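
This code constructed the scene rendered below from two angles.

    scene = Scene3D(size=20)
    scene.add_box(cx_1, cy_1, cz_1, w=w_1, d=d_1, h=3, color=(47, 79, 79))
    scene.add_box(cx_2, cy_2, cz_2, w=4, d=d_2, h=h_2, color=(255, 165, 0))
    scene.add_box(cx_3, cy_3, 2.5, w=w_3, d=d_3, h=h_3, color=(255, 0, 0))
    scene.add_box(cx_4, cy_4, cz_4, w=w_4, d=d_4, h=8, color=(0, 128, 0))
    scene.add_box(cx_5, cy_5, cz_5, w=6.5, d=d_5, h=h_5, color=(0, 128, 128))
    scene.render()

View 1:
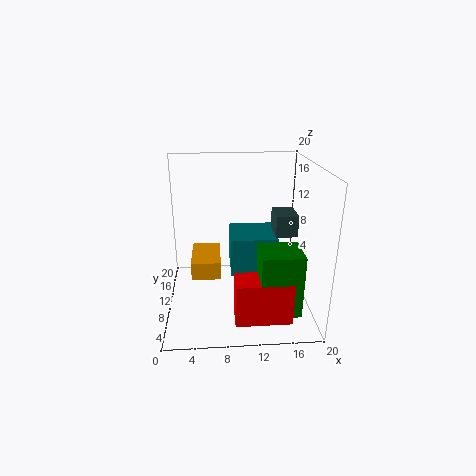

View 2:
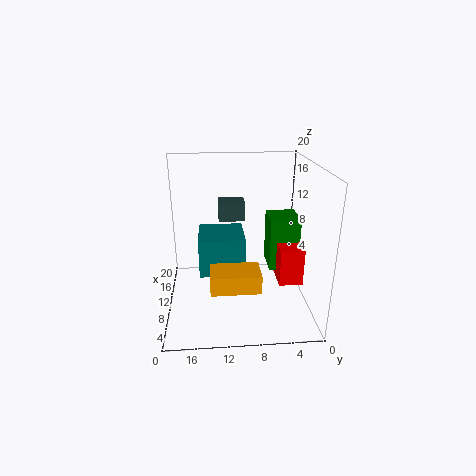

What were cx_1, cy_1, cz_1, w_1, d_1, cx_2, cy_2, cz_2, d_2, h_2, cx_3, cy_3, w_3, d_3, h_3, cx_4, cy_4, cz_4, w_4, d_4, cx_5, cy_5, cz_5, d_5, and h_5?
cx_1 = 15, cy_1 = 8.5, cz_1 = 10.5, w_1 = 3, d_1 = 4, cx_2 = 3.5, cy_2 = 7.5, cz_2 = 5, d_2 = 6.5, h_2 = 2.5, cx_3 = 9, cy_3 = 0.5, w_3 = 7, d_3 = 3.5, h_3 = 5.5, cx_4 = 12, cy_4 = 0.5, cz_4 = 3.5, w_4 = 5, d_4 = 4.5, cx_5 = 9, cy_5 = 9, cz_5 = 4.5, d_5 = 6.5, h_5 = 5.5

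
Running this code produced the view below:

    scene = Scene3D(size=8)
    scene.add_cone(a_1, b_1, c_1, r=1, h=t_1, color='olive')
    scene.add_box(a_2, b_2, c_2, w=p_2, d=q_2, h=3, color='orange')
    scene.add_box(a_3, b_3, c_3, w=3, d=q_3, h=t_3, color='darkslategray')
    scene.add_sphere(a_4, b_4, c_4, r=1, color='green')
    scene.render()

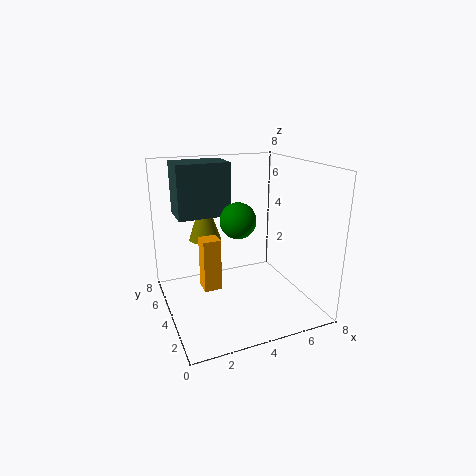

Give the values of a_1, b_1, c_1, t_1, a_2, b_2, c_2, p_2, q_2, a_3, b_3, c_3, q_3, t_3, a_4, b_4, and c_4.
a_1 = 3
b_1 = 7
c_1 = 3
t_1 = 3
a_2 = 2
b_2 = 4
c_2 = 1
p_2 = 1
q_2 = 1
a_3 = 1
b_3 = 5
c_3 = 5
q_3 = 2
t_3 = 3
a_4 = 4
b_4 = 4
c_4 = 5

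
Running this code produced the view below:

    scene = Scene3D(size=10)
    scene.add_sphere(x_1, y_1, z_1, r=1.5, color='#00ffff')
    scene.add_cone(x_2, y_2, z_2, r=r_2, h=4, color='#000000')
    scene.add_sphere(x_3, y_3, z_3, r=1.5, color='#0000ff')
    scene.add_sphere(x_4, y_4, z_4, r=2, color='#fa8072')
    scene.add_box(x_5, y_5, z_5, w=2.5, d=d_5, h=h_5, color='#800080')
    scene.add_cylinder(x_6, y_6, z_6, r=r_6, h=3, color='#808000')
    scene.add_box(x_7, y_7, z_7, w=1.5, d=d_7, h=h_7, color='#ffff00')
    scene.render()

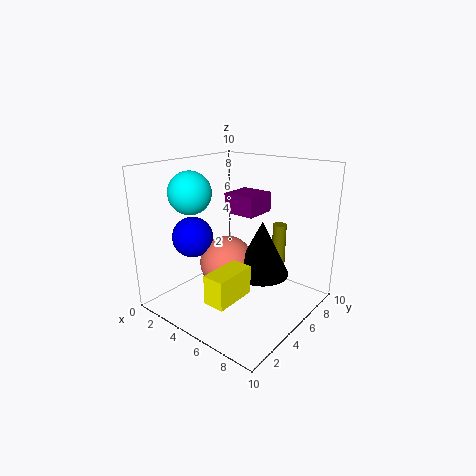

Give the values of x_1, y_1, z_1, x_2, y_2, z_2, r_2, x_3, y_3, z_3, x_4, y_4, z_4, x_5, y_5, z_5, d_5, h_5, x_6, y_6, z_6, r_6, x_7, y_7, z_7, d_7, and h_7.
x_1 = 2, y_1 = 3.5, z_1 = 8, x_2 = 6, y_2 = 6.5, z_2 = 2, r_2 = 2, x_3 = 1.5, y_3 = 4, z_3 = 4.5, x_4 = 3.5, y_4 = 5.5, z_4 = 2.5, x_5 = 2.5, y_5 = 6.5, z_5 = 6, d_5 = 2.5, h_5 = 1.5, x_6 = 6.5, y_6 = 8, z_6 = 2.5, r_6 = 0.5, x_7 = 5, y_7 = 1.5, z_7 = 1.5, d_7 = 3, h_7 = 2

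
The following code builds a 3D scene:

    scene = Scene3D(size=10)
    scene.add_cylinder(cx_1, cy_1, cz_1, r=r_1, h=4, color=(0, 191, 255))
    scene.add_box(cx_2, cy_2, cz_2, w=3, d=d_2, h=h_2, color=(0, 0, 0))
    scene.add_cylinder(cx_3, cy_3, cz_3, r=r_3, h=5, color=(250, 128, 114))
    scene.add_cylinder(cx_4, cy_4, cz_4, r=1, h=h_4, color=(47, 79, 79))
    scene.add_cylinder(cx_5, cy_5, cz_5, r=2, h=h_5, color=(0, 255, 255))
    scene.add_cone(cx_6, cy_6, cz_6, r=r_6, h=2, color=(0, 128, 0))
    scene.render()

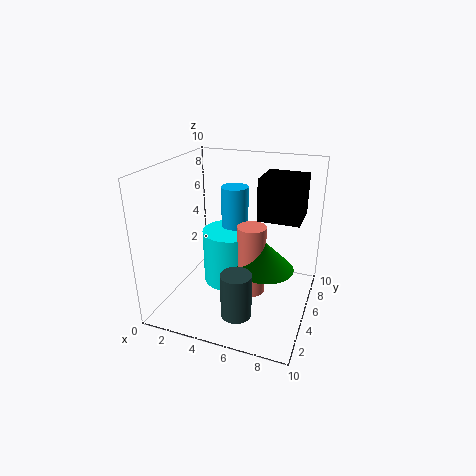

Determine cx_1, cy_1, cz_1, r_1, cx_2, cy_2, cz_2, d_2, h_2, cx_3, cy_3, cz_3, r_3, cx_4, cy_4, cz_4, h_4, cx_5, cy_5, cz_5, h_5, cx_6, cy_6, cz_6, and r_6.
cx_1 = 4, cy_1 = 7, cz_1 = 4, r_1 = 1, cx_2 = 6, cy_2 = 6, cz_2 = 6, d_2 = 3, h_2 = 3, cx_3 = 6, cy_3 = 5, cz_3 = 1, r_3 = 1, cx_4 = 6, cy_4 = 2, cz_4 = 1, h_4 = 3, cx_5 = 4, cy_5 = 6, cz_5 = 1, h_5 = 4, cx_6 = 7, cy_6 = 5, cz_6 = 3, r_6 = 2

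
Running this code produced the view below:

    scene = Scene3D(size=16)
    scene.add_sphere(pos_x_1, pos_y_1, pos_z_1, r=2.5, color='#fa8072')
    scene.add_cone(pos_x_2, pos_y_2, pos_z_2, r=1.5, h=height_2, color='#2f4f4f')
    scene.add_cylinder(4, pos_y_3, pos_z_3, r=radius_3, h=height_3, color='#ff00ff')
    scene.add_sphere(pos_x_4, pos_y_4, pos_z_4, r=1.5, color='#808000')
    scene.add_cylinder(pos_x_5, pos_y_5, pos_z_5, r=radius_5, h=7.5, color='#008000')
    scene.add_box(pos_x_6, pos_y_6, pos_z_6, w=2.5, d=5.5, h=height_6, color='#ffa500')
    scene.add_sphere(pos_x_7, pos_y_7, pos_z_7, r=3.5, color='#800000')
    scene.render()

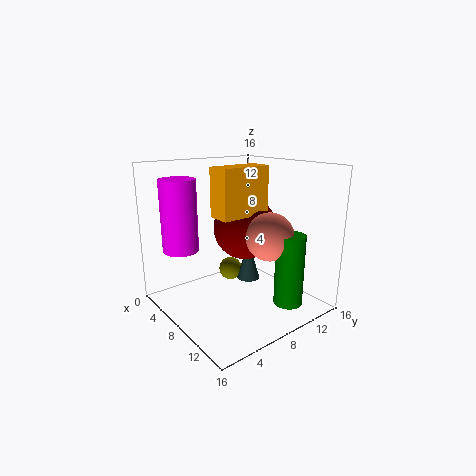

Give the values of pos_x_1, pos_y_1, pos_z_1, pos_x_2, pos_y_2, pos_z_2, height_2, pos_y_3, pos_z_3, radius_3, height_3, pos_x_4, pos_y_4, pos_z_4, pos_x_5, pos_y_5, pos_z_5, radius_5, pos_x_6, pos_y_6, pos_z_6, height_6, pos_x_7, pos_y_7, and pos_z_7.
pos_x_1 = 12; pos_y_1 = 9; pos_z_1 = 9; pos_x_2 = 4.5; pos_y_2 = 12.5; pos_z_2 = 0.5; height_2 = 5; pos_y_3 = 3; pos_z_3 = 6.5; radius_3 = 2; height_3 = 8; pos_x_4 = 2.5; pos_y_4 = 11; pos_z_4 = 1.5; pos_x_5 = 14; pos_y_5 = 10; pos_z_5 = 2; radius_5 = 1.5; pos_x_6 = 8; pos_y_6 = 4.5; pos_z_6 = 11; height_6 = 5; pos_x_7 = 8; pos_y_7 = 9; pos_z_7 = 9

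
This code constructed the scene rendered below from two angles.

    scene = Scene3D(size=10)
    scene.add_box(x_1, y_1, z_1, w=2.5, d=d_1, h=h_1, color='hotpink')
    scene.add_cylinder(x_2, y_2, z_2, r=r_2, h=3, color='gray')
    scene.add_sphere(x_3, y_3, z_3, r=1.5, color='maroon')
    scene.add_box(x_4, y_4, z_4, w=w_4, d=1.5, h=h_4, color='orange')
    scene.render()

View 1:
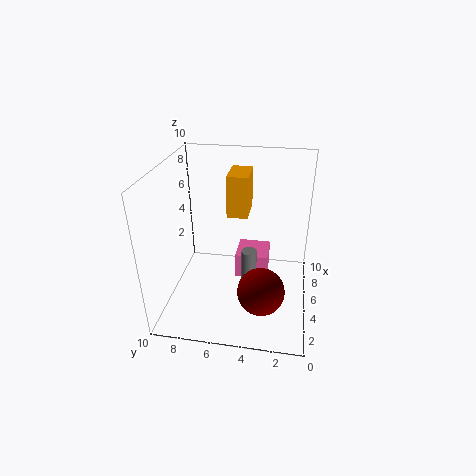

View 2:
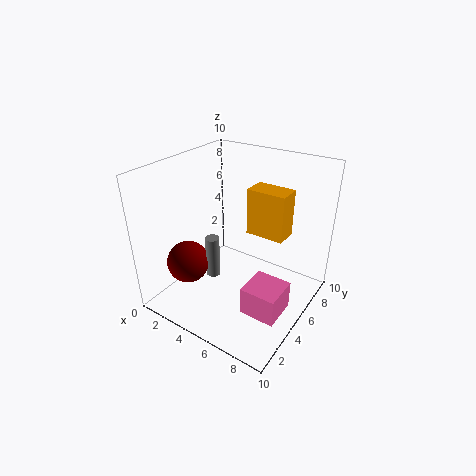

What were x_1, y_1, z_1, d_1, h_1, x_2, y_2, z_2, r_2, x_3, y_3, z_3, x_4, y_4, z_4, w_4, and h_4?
x_1 = 6.5; y_1 = 3; z_1 = 0.5; d_1 = 2.5; h_1 = 2; x_2 = 3.5; y_2 = 4; z_2 = 2; r_2 = 0.5; x_3 = 2; y_3 = 3; z_3 = 3; x_4 = 6; y_4 = 4.5; z_4 = 6; w_4 = 2.5; h_4 = 3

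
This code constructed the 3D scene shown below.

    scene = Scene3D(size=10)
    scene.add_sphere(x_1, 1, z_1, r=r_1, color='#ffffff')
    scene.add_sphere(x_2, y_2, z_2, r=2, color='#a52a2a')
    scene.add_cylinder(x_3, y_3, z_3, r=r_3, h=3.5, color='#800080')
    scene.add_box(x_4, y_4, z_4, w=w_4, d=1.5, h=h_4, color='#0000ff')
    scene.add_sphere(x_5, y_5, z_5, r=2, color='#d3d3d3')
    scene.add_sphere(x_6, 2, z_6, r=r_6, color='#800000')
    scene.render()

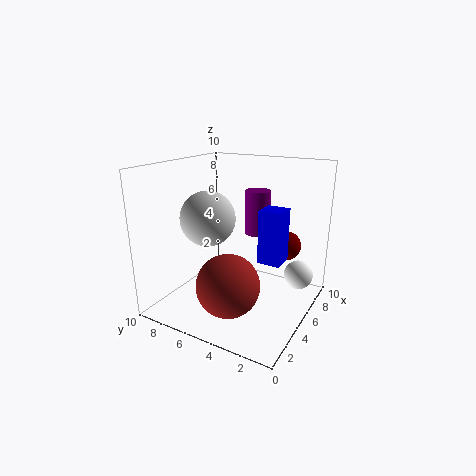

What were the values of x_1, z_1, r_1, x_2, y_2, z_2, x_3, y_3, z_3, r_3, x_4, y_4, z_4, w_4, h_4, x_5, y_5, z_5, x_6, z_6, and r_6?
x_1 = 6.5, z_1 = 2.5, r_1 = 1, x_2 = 2, y_2 = 4, z_2 = 3, x_3 = 9, y_3 = 5.5, z_3 = 4, r_3 = 1, x_4 = 4, y_4 = 1.5, z_4 = 4, w_4 = 1.5, h_4 = 3.5, x_5 = 5, y_5 = 7.5, z_5 = 6, x_6 = 6.5, z_6 = 4.5, r_6 = 1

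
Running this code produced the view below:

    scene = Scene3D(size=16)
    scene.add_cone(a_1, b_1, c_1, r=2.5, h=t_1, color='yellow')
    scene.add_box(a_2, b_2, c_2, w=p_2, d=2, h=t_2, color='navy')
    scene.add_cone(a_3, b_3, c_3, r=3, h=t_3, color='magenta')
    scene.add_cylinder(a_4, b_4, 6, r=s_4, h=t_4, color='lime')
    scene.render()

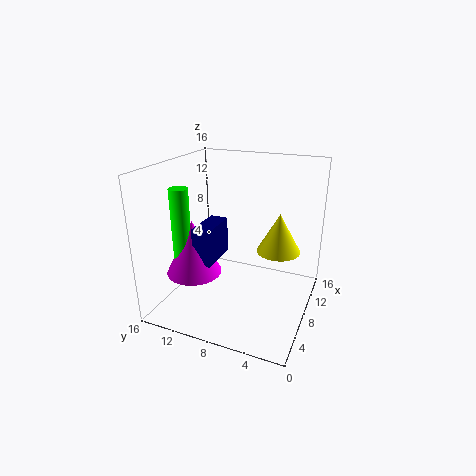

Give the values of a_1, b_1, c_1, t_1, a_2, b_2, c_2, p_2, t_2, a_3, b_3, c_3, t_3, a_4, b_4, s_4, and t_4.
a_1 = 10.5, b_1 = 4, c_1 = 6, t_1 = 4.5, a_2 = 4, b_2 = 9.5, c_2 = 6, p_2 = 4.5, t_2 = 4, a_3 = 5, b_3 = 12, c_3 = 4.5, t_3 = 6, a_4 = 4.5, b_4 = 13, s_4 = 1, t_4 = 8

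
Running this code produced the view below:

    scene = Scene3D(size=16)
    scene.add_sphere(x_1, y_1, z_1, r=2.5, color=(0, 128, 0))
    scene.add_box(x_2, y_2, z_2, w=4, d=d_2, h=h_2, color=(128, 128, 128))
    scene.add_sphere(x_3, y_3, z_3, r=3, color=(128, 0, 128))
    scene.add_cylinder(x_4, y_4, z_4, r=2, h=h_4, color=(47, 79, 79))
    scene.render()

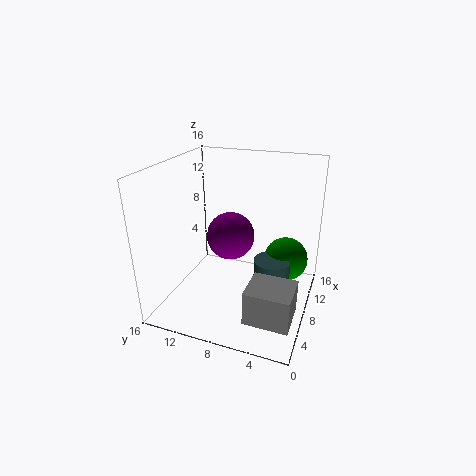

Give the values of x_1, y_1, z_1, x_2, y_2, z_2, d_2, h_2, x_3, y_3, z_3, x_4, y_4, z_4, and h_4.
x_1 = 10.5, y_1 = 3, z_1 = 5, x_2 = 1, y_2 = 0.5, z_2 = 2.5, d_2 = 4.5, h_2 = 3.5, x_3 = 12, y_3 = 10.5, z_3 = 6, x_4 = 8, y_4 = 4, z_4 = 2, h_4 = 4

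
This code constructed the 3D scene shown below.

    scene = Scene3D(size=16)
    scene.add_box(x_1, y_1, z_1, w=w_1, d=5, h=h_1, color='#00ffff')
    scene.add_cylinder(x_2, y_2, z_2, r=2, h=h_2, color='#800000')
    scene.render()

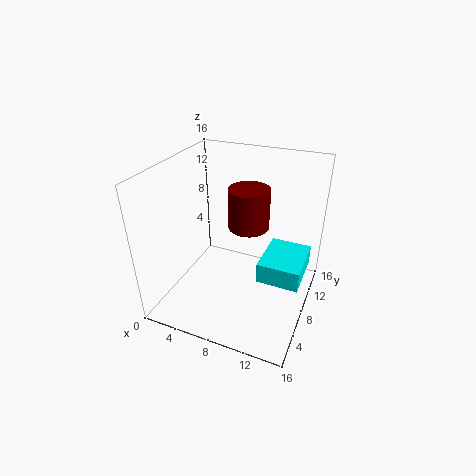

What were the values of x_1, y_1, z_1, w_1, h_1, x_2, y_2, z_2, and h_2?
x_1 = 12
y_1 = 3
z_1 = 7
w_1 = 4
h_1 = 2
x_2 = 10
y_2 = 6
z_2 = 11
h_2 = 4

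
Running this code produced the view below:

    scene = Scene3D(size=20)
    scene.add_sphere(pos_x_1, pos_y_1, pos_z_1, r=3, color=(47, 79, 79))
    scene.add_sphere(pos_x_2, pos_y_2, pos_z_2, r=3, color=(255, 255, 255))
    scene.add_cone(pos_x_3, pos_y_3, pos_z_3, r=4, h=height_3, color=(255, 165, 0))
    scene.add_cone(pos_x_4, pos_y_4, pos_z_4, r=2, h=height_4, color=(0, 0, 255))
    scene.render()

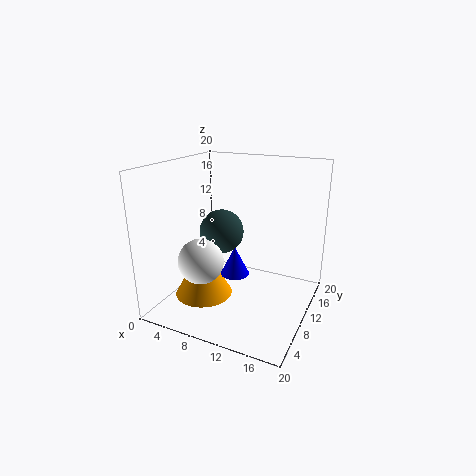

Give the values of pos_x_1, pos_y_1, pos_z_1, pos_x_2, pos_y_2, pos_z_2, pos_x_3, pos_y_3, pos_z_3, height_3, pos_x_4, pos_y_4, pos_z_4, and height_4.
pos_x_1 = 8; pos_y_1 = 9; pos_z_1 = 11; pos_x_2 = 7; pos_y_2 = 5; pos_z_2 = 8; pos_x_3 = 6; pos_y_3 = 7; pos_z_3 = 2; height_3 = 7; pos_x_4 = 10; pos_y_4 = 9; pos_z_4 = 5; height_4 = 4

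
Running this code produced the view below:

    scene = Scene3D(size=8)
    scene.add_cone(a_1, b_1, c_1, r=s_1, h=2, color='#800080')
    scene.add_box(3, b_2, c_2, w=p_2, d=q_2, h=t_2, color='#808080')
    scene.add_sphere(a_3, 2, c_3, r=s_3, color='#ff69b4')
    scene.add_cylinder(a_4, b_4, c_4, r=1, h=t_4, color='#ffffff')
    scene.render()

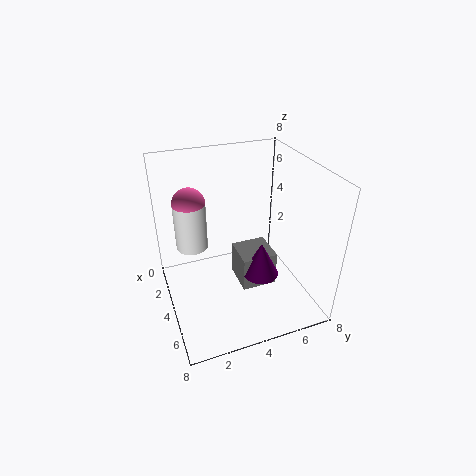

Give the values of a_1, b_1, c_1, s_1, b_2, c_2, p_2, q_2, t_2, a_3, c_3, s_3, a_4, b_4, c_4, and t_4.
a_1 = 5
b_1 = 5
c_1 = 2
s_1 = 1
b_2 = 4
c_2 = 1
p_2 = 2
q_2 = 2
t_2 = 2
a_3 = 1
c_3 = 5
s_3 = 1
a_4 = 1
b_4 = 2
c_4 = 2
t_4 = 3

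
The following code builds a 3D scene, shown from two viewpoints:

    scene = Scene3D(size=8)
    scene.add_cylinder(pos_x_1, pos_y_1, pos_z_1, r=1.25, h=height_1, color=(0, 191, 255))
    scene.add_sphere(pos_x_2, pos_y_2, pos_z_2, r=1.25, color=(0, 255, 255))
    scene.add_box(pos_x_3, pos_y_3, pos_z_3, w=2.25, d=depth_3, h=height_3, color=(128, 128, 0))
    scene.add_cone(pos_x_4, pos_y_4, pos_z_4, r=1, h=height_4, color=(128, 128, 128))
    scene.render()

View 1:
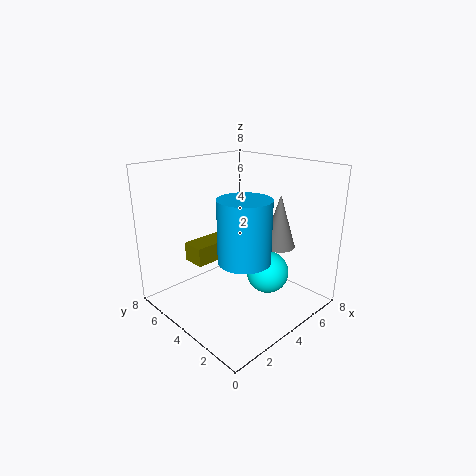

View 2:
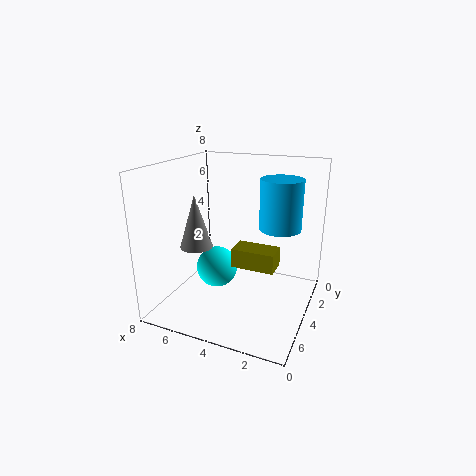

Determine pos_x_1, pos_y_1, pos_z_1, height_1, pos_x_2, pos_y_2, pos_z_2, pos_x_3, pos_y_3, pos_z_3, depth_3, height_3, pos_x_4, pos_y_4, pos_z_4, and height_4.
pos_x_1 = 2.25
pos_y_1 = 1.75
pos_z_1 = 4
height_1 = 3
pos_x_2 = 5.75
pos_y_2 = 3.25
pos_z_2 = 1.5
pos_x_3 = 1.5
pos_y_3 = 4.25
pos_z_3 = 3
depth_3 = 1.25
height_3 = 1
pos_x_4 = 7
pos_y_4 = 3.5
pos_z_4 = 2.75
height_4 = 3.25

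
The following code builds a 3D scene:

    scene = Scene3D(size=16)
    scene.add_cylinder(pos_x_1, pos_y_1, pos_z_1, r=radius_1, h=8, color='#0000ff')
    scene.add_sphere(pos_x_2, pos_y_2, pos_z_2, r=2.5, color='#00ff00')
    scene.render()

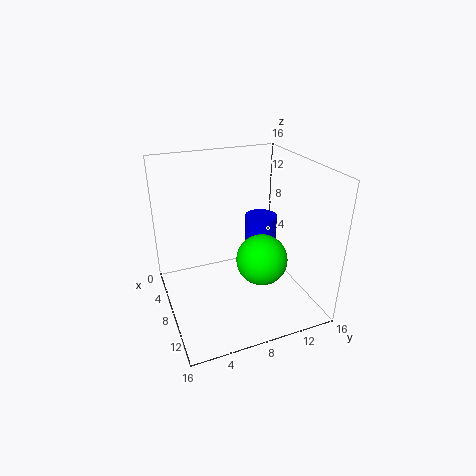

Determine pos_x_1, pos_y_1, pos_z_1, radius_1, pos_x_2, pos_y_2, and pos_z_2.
pos_x_1 = 4.5
pos_y_1 = 12.5
pos_z_1 = 0.5
radius_1 = 2
pos_x_2 = 13
pos_y_2 = 8.5
pos_z_2 = 8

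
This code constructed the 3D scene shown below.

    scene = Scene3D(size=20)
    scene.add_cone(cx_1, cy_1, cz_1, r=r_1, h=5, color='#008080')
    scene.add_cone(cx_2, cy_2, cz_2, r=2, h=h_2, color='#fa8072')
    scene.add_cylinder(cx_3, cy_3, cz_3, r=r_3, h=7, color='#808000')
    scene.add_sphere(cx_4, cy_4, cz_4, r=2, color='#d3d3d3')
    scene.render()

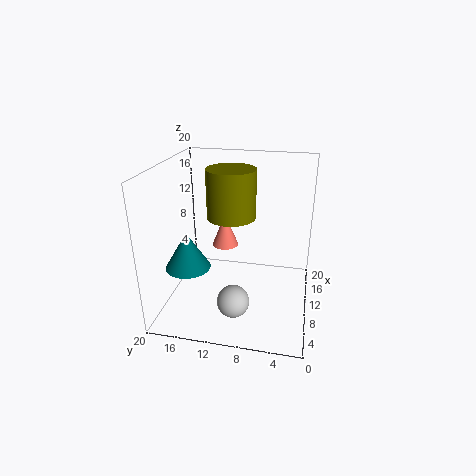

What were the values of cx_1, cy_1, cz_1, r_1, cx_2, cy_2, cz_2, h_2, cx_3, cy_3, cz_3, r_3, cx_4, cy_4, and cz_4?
cx_1 = 6, cy_1 = 16, cz_1 = 7, r_1 = 3, cx_2 = 14.5, cy_2 = 13, cz_2 = 6.5, h_2 = 5, cx_3 = 12.5, cy_3 = 11.5, cz_3 = 12, r_3 = 3.5, cx_4 = 2.5, cy_4 = 9, cz_4 = 5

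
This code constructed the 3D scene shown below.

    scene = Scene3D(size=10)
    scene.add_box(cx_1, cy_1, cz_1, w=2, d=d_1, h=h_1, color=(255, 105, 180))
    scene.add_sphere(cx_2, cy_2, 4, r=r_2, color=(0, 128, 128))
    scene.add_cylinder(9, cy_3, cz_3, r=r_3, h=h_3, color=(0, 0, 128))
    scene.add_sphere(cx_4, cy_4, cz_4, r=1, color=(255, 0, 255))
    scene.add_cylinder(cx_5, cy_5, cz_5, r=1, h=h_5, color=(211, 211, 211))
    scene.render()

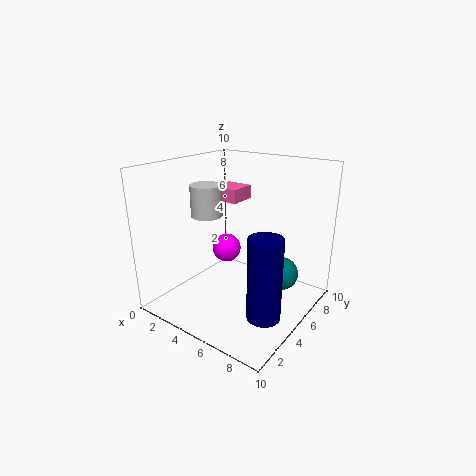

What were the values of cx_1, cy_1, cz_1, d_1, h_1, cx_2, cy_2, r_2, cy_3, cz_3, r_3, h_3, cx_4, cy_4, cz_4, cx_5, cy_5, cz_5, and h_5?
cx_1 = 2
cy_1 = 6
cz_1 = 7
d_1 = 2
h_1 = 1
cx_2 = 9
cy_2 = 4
r_2 = 1
cy_3 = 2
cz_3 = 2
r_3 = 1
h_3 = 5
cx_4 = 4
cy_4 = 5
cz_4 = 4
cx_5 = 4
cy_5 = 3
cz_5 = 7
h_5 = 2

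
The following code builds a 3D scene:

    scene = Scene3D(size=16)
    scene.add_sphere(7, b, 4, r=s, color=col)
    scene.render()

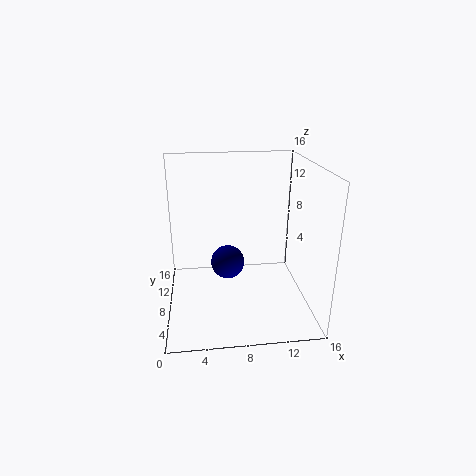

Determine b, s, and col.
b = 10
s = 2
col = 'navy'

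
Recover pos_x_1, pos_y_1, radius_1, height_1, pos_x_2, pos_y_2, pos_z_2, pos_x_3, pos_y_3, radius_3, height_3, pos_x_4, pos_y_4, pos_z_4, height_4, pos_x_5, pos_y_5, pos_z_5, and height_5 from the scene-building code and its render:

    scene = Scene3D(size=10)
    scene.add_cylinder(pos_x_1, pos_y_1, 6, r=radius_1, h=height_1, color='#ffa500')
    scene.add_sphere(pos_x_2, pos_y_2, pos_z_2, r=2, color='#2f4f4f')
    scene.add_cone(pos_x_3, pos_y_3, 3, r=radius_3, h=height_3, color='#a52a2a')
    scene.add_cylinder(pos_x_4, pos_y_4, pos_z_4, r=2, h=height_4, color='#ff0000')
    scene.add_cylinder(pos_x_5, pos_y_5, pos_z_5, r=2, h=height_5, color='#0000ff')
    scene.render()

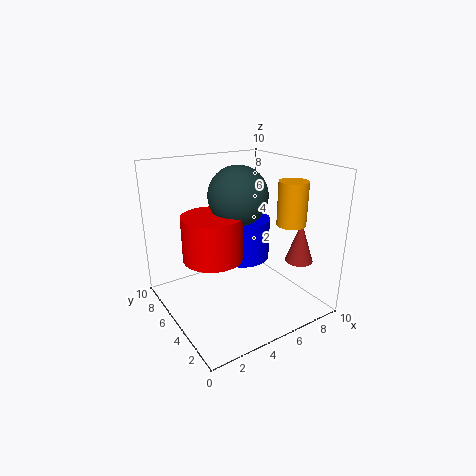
pos_x_1 = 8
pos_y_1 = 3
radius_1 = 1
height_1 = 3
pos_x_2 = 5
pos_y_2 = 5
pos_z_2 = 8
pos_x_3 = 9
pos_y_3 = 3
radius_3 = 1
height_3 = 3
pos_x_4 = 3
pos_y_4 = 5
pos_z_4 = 4
height_4 = 3
pos_x_5 = 6
pos_y_5 = 6
pos_z_5 = 3
height_5 = 3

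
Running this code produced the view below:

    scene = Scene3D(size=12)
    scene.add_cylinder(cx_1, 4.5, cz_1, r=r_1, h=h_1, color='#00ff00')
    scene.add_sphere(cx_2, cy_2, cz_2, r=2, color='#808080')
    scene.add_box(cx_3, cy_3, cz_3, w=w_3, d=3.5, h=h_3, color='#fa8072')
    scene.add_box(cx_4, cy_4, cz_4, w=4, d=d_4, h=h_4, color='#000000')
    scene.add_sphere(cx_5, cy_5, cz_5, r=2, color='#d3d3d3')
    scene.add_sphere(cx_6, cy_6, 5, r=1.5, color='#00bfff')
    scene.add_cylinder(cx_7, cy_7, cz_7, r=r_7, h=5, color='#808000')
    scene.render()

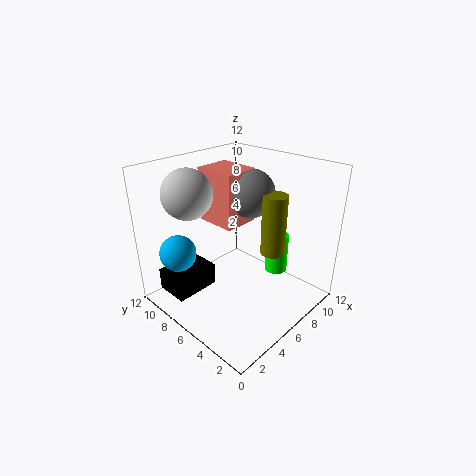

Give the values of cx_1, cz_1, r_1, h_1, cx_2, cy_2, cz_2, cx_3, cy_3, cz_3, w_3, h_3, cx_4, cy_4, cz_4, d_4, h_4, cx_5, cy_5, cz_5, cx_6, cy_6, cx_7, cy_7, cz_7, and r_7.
cx_1 = 9.5
cz_1 = 2
r_1 = 1
h_1 = 3.5
cx_2 = 7.5
cy_2 = 6
cz_2 = 9.5
cx_3 = 5
cy_3 = 6
cz_3 = 7
w_3 = 3
h_3 = 4.5
cx_4 = 1.5
cy_4 = 8.5
cz_4 = 0.5
d_4 = 3
h_4 = 2
cx_5 = 3
cy_5 = 8.5
cz_5 = 10
cx_6 = 2
cy_6 = 9
cx_7 = 7.5
cy_7 = 3.5
cz_7 = 5
r_7 = 1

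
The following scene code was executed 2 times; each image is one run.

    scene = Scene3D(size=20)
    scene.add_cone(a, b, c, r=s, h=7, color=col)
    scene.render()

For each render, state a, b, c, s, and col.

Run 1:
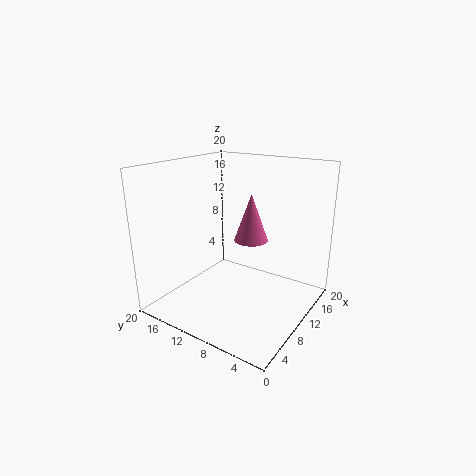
a = 13.5
b = 10
c = 8.5
s = 2.5
col = 'hotpink'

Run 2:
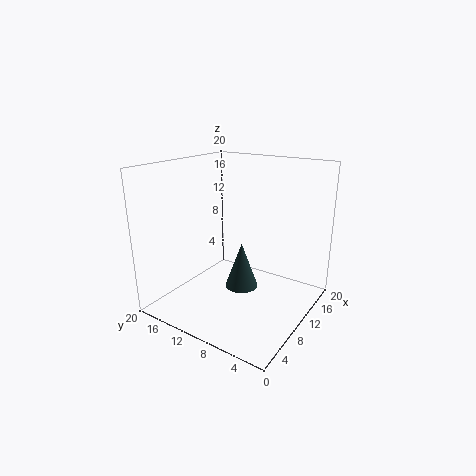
a = 12.5
b = 11
c = 1
s = 2.5
col = 'darkslategray'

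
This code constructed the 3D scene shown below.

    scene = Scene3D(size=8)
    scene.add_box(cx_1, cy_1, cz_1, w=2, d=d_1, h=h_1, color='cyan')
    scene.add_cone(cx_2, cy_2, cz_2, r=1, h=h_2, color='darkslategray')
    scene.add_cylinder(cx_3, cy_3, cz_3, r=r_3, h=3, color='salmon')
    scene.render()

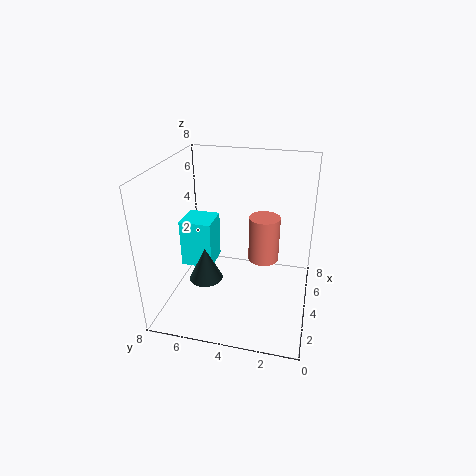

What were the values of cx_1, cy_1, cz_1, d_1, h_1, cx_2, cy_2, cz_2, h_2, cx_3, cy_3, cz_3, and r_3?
cx_1 = 5, cy_1 = 6, cz_1 = 1, d_1 = 2, h_1 = 3, cx_2 = 4, cy_2 = 6, cz_2 = 1, h_2 = 2, cx_3 = 7, cy_3 = 3, cz_3 = 1, r_3 = 1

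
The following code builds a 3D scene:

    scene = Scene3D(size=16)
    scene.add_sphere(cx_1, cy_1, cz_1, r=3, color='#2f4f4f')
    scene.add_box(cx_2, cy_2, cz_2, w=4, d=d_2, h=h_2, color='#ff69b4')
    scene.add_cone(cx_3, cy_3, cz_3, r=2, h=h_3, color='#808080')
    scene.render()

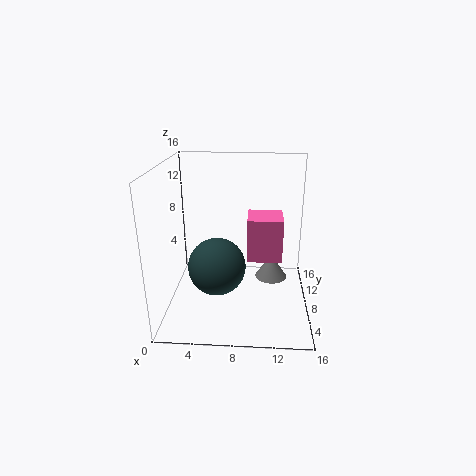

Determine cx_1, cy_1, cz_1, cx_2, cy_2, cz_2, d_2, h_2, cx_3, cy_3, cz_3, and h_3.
cx_1 = 6; cy_1 = 5; cz_1 = 6; cx_2 = 9; cy_2 = 8; cz_2 = 5; d_2 = 4; h_2 = 5; cx_3 = 12; cy_3 = 12; cz_3 = 1; h_3 = 3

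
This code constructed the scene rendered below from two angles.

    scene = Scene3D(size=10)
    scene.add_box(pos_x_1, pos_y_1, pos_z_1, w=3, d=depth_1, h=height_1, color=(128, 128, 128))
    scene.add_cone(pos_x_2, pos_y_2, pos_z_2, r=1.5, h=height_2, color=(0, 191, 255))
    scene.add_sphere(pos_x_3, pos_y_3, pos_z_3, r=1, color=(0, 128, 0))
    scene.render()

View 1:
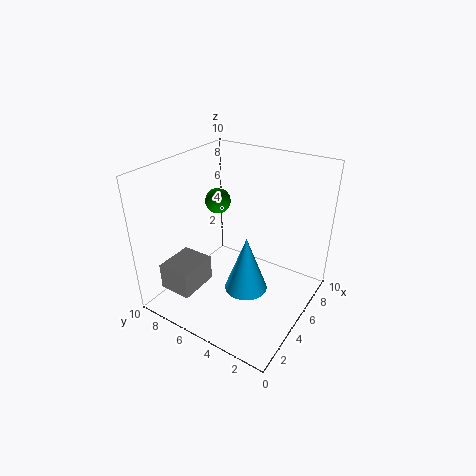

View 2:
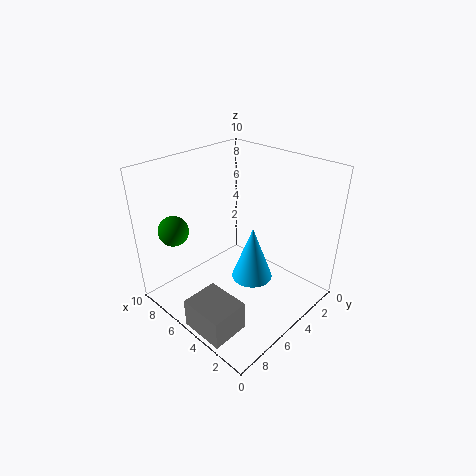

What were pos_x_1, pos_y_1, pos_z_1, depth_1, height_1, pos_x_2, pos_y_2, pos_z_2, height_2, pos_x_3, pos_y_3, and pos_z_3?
pos_x_1 = 2; pos_y_1 = 7.5; pos_z_1 = 0.5; depth_1 = 2.5; height_1 = 2; pos_x_2 = 4.5; pos_y_2 = 4; pos_z_2 = 1.5; height_2 = 4; pos_x_3 = 7.5; pos_y_3 = 8.5; pos_z_3 = 6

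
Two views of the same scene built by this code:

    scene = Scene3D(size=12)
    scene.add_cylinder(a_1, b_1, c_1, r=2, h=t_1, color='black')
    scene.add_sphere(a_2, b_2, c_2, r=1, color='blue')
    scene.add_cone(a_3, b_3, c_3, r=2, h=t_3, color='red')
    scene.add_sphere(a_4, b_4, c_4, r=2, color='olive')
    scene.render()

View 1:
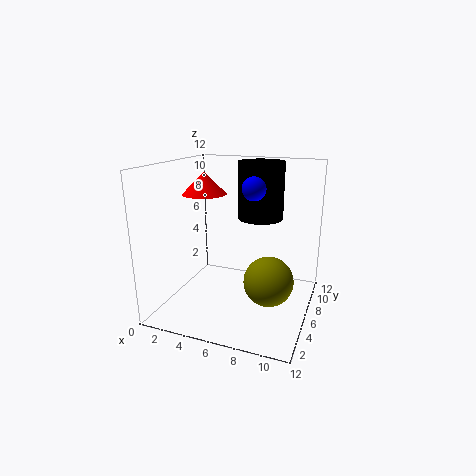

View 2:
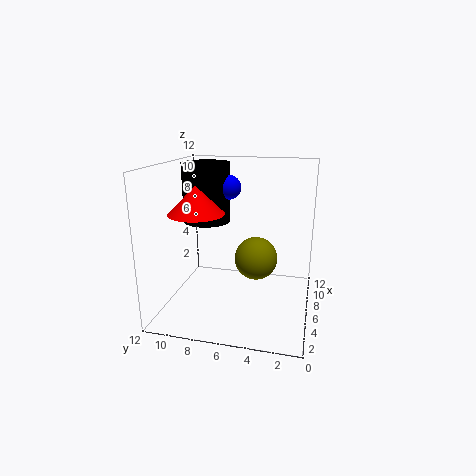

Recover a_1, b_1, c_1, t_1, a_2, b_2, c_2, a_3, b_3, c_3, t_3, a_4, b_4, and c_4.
a_1 = 7, b_1 = 9, c_1 = 7, t_1 = 5, a_2 = 7, b_2 = 7, c_2 = 10, a_3 = 2, b_3 = 8, c_3 = 9, t_3 = 2, a_4 = 9, b_4 = 5, c_4 = 3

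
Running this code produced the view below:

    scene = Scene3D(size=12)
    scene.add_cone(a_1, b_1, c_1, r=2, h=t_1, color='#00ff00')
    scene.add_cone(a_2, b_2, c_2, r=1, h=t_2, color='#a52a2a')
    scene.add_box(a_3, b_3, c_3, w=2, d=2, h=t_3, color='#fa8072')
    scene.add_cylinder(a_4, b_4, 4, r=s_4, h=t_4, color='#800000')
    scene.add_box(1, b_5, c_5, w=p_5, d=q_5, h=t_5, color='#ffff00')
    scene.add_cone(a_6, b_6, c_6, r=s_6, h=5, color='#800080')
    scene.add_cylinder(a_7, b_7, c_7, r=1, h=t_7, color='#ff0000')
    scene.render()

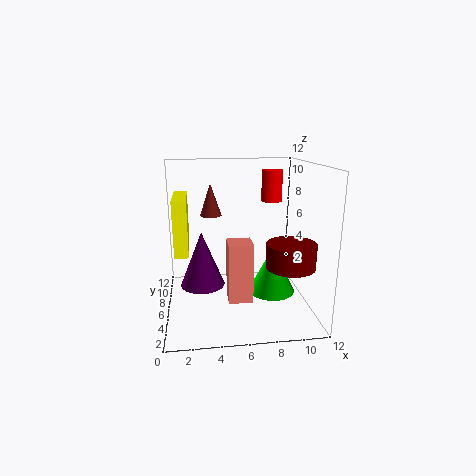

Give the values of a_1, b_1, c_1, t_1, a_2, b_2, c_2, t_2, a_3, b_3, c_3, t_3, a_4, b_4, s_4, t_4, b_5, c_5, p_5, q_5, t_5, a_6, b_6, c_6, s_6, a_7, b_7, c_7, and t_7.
a_1 = 9; b_1 = 6; c_1 = 1; t_1 = 4; a_2 = 4; b_2 = 10; c_2 = 7; t_2 = 3; a_3 = 5; b_3 = 4; c_3 = 1; t_3 = 5; a_4 = 10; b_4 = 4; s_4 = 2; t_4 = 2; b_5 = 2; c_5 = 6; p_5 = 1; q_5 = 4; t_5 = 4; a_6 = 3; b_6 = 8; c_6 = 1; s_6 = 2; a_7 = 10; b_7 = 11; c_7 = 8; t_7 = 3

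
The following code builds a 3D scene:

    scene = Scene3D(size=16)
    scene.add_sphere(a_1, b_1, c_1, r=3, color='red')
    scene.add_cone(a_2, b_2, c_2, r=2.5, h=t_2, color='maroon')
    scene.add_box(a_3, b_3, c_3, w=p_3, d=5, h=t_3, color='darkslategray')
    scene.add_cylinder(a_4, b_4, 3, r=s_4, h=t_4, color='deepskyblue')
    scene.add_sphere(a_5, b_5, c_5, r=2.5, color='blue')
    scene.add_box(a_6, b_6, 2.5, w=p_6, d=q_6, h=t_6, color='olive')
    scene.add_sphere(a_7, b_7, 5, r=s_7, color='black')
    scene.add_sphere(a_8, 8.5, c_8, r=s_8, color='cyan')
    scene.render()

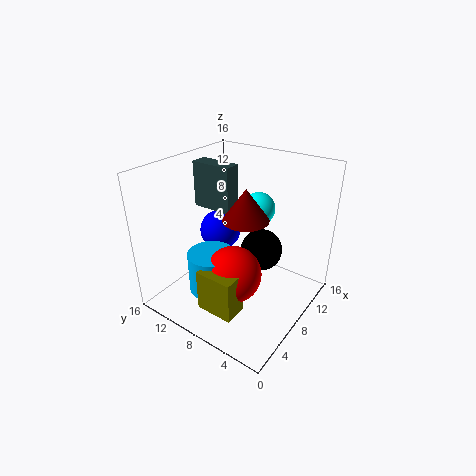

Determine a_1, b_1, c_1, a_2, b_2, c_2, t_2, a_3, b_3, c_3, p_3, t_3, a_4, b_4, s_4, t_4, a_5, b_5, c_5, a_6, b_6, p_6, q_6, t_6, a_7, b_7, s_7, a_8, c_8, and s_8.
a_1 = 5; b_1 = 6.5; c_1 = 5.5; a_2 = 8; b_2 = 7; c_2 = 10.5; t_2 = 3.5; a_3 = 9.5; b_3 = 10.5; c_3 = 9.5; p_3 = 2; t_3 = 5.5; a_4 = 4.5; b_4 = 9; s_4 = 2.5; t_4 = 4.5; a_5 = 10.5; b_5 = 12.5; c_5 = 6.5; a_6 = 1.5; b_6 = 4.5; p_6 = 2.5; q_6 = 4; t_6 = 4.5; a_7 = 11.5; b_7 = 7; s_7 = 2.5; a_8 = 13; c_8 = 9.5; s_8 = 2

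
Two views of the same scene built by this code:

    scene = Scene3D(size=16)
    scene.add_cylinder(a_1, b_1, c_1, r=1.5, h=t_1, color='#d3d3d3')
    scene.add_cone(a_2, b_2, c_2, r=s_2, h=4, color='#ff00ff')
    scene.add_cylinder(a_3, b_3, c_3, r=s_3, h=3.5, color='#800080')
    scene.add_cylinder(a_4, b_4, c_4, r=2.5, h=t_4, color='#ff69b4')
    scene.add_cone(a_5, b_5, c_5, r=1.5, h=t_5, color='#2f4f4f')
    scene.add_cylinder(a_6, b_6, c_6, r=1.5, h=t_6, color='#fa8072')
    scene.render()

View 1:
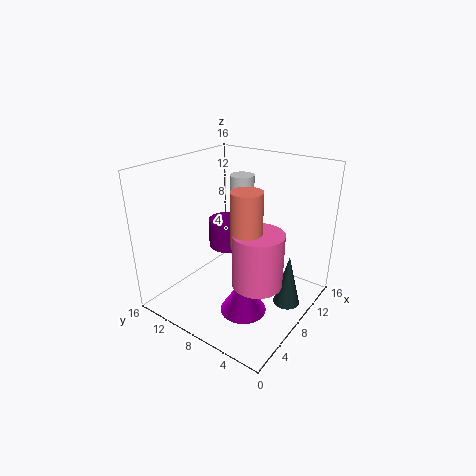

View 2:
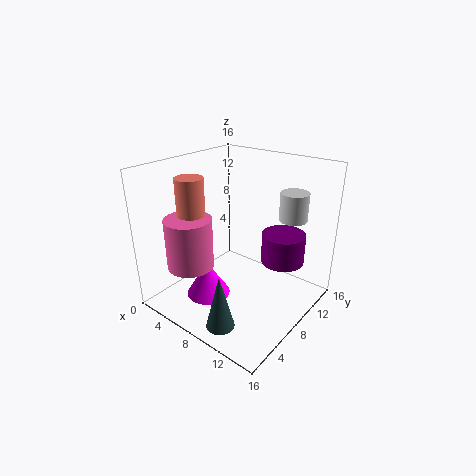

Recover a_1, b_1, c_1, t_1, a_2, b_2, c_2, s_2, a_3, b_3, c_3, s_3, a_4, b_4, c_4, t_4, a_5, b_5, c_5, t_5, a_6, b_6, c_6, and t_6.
a_1 = 13; b_1 = 11; c_1 = 10.5; t_1 = 3; a_2 = 5.5; b_2 = 5.5; c_2 = 1; s_2 = 2.5; a_3 = 11.5; b_3 = 12; c_3 = 4.5; s_3 = 2.5; a_4 = 5; b_4 = 3.5; c_4 = 5.5; t_4 = 5.5; a_5 = 10; b_5 = 2.5; c_5 = 0.5; t_5 = 6; a_6 = 4.5; b_6 = 4.5; c_6 = 9.5; t_6 = 5.5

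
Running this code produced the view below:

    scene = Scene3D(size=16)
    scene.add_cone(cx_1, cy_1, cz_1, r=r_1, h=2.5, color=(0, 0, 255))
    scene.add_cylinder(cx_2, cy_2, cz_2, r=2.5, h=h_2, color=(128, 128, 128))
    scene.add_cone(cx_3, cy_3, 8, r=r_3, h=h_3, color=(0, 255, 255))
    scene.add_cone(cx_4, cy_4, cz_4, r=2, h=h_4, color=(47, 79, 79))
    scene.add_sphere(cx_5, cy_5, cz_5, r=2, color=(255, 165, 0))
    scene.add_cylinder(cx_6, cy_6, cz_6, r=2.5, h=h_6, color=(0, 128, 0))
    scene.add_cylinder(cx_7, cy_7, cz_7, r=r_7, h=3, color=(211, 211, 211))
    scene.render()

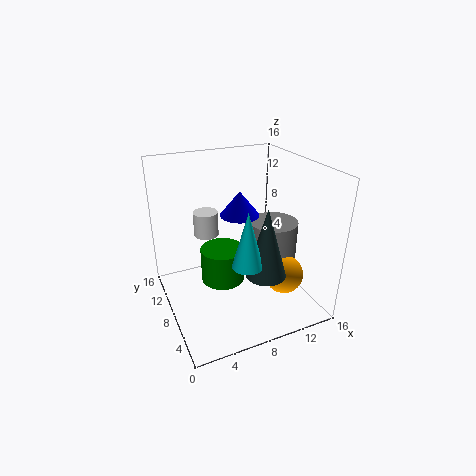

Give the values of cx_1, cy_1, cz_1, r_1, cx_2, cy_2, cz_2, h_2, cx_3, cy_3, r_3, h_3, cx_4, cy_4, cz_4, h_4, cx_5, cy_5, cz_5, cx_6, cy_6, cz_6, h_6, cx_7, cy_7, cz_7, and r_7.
cx_1 = 7.5; cy_1 = 6.5; cz_1 = 11.5; r_1 = 2; cx_2 = 11; cy_2 = 5.5; cz_2 = 5; h_2 = 5.5; cx_3 = 6.5; cy_3 = 2.5; r_3 = 1.5; h_3 = 5.5; cx_4 = 8.5; cy_4 = 2.5; cz_4 = 6.5; h_4 = 7; cx_5 = 11; cy_5 = 3; cz_5 = 5.5; cx_6 = 6.5; cy_6 = 9; cz_6 = 2.5; h_6 = 4; cx_7 = 6; cy_7 = 13; cz_7 = 6.5; r_7 = 1.5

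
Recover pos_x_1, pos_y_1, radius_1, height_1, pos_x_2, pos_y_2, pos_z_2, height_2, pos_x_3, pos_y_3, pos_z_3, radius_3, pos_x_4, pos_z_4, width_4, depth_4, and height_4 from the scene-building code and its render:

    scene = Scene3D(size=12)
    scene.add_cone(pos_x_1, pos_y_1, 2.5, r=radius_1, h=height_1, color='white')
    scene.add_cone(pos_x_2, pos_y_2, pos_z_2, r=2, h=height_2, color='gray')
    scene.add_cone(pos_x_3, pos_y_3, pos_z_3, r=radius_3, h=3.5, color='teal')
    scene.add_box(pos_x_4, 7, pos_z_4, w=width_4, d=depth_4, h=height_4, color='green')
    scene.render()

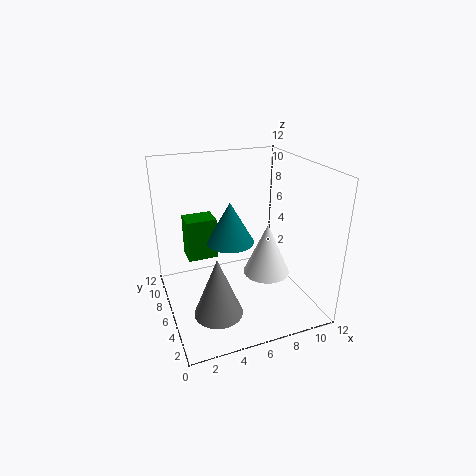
pos_x_1 = 8.5, pos_y_1 = 5.5, radius_1 = 2, height_1 = 4.5, pos_x_2 = 3.5, pos_y_2 = 4, pos_z_2 = 0.5, height_2 = 5, pos_x_3 = 5.5, pos_y_3 = 6.5, pos_z_3 = 5.5, radius_3 = 2, pos_x_4 = 2, pos_z_4 = 4, width_4 = 2.5, depth_4 = 2, height_4 = 3.5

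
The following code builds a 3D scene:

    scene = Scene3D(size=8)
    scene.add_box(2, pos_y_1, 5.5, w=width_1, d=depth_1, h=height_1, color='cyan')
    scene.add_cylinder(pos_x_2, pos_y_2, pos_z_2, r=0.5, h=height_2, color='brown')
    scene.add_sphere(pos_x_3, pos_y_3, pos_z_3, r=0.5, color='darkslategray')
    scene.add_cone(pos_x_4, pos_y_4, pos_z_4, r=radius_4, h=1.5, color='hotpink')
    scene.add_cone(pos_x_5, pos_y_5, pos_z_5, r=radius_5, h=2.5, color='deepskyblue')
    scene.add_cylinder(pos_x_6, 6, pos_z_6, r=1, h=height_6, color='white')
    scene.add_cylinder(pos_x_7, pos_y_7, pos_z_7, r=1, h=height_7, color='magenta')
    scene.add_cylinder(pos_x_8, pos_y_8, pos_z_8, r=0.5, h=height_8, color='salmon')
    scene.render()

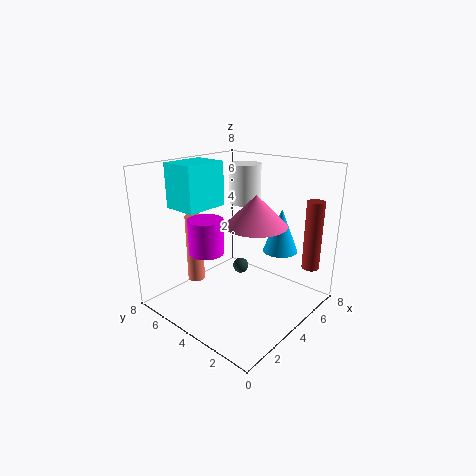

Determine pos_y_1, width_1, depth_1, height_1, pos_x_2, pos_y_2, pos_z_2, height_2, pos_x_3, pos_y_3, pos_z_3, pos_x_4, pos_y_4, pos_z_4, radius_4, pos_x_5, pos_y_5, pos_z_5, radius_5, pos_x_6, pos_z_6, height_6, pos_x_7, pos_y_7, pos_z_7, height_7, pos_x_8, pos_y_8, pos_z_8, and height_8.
pos_y_1 = 5.5, width_1 = 2.5, depth_1 = 2, height_1 = 2.5, pos_x_2 = 7, pos_y_2 = 1, pos_z_2 = 2, height_2 = 4, pos_x_3 = 6, pos_y_3 = 5.5, pos_z_3 = 1, pos_x_4 = 3, pos_y_4 = 2, pos_z_4 = 5.5, radius_4 = 1.5, pos_x_5 = 6, pos_y_5 = 2.5, pos_z_5 = 3, radius_5 = 1, pos_x_6 = 7, pos_z_6 = 5, height_6 = 2.5, pos_x_7 = 3, pos_y_7 = 5.5, pos_z_7 = 3, height_7 = 2, pos_x_8 = 3, pos_y_8 = 6.5, pos_z_8 = 1, height_8 = 4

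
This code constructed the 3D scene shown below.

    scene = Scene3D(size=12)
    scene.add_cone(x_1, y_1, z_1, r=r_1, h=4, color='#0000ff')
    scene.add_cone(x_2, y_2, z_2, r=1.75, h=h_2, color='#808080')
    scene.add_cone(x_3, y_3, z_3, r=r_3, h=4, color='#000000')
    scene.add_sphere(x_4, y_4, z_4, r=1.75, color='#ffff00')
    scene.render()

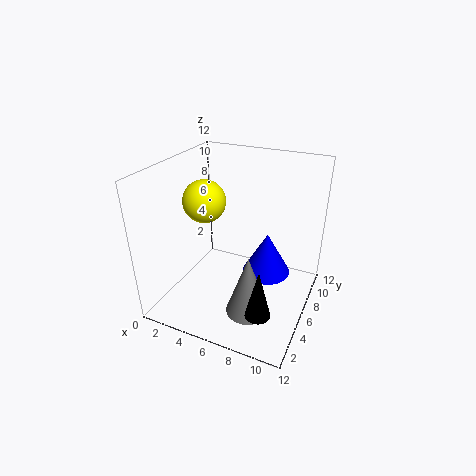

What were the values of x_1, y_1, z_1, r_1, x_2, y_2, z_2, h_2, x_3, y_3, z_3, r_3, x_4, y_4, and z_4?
x_1 = 7.5, y_1 = 9.25, z_1 = 1, r_1 = 2.25, x_2 = 8, y_2 = 3.5, z_2 = 1, h_2 = 5, x_3 = 9.25, y_3 = 2.5, z_3 = 1.75, r_3 = 1, x_4 = 3.25, y_4 = 5.5, z_4 = 9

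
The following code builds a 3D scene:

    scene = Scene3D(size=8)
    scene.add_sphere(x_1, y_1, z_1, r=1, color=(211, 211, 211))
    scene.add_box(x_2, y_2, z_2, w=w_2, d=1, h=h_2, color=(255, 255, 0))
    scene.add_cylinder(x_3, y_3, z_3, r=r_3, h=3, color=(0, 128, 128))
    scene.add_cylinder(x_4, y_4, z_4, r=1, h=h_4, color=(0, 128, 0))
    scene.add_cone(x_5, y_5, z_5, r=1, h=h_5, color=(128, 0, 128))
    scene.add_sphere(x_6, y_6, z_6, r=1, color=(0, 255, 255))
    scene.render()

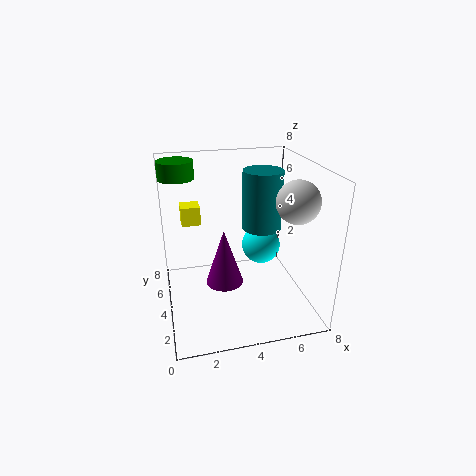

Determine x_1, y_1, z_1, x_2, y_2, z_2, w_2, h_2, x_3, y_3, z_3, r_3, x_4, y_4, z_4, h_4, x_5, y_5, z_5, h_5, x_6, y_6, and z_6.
x_1 = 6; y_1 = 1; z_1 = 7; x_2 = 1; y_2 = 4; z_2 = 5; w_2 = 1; h_2 = 1; x_3 = 5; y_3 = 3; z_3 = 5; r_3 = 1; x_4 = 1; y_4 = 6; z_4 = 7; h_4 = 1; x_5 = 3; y_5 = 3; z_5 = 2; h_5 = 3; x_6 = 5; y_6 = 3; z_6 = 4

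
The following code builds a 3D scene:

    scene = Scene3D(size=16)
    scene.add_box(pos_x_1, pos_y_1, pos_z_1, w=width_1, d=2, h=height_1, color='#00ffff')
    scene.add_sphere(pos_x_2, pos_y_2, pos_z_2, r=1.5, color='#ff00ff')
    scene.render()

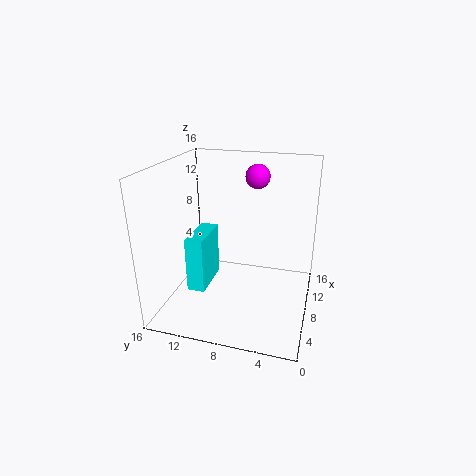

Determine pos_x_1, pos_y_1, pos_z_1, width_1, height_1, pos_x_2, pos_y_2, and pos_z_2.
pos_x_1 = 5.25; pos_y_1 = 11.25; pos_z_1 = 2; width_1 = 5.25; height_1 = 6.25; pos_x_2 = 14; pos_y_2 = 7.25; pos_z_2 = 13.5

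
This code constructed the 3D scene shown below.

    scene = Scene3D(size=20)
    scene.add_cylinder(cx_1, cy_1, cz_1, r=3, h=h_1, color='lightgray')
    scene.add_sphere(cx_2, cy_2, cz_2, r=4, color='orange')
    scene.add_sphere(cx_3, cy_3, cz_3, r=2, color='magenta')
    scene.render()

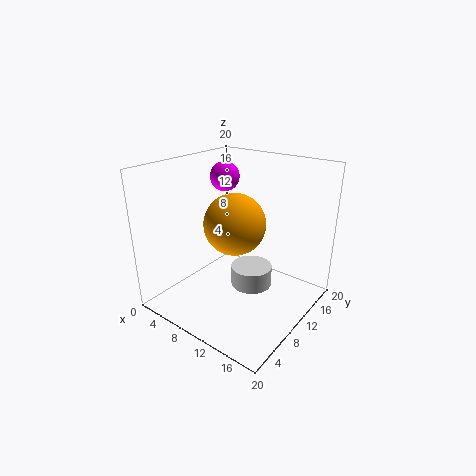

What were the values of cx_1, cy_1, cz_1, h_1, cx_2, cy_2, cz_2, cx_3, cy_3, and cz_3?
cx_1 = 11
cy_1 = 12
cz_1 = 2
h_1 = 3
cx_2 = 11
cy_2 = 8
cz_2 = 13
cx_3 = 7
cy_3 = 11
cz_3 = 18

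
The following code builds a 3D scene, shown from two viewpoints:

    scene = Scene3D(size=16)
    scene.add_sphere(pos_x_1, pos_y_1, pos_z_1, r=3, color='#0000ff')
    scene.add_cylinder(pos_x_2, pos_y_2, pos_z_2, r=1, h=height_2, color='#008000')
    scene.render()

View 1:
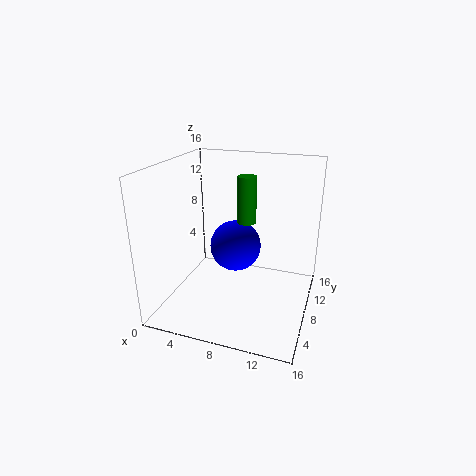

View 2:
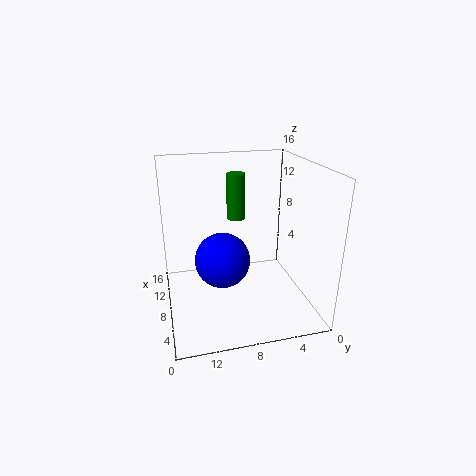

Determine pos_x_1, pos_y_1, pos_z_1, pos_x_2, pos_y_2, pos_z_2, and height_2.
pos_x_1 = 7
pos_y_1 = 10
pos_z_1 = 6
pos_x_2 = 9
pos_y_2 = 8
pos_z_2 = 10
height_2 = 5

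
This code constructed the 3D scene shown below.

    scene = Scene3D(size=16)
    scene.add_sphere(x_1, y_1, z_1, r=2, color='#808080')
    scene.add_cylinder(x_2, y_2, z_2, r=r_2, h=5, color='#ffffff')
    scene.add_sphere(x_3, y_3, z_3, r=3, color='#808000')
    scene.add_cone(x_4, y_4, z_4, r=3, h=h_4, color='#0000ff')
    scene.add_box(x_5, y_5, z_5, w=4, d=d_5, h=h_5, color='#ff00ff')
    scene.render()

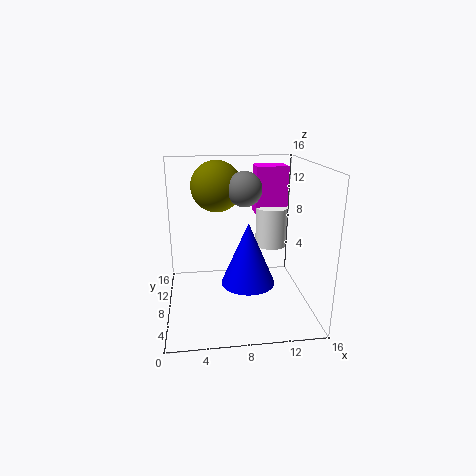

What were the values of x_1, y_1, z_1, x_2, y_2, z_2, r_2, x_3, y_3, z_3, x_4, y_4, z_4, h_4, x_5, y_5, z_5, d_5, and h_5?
x_1 = 9, y_1 = 10, z_1 = 13, x_2 = 13, y_2 = 13, z_2 = 5, r_2 = 2, x_3 = 6, y_3 = 12, z_3 = 13, x_4 = 9, y_4 = 7, z_4 = 3, h_4 = 7, x_5 = 11, y_5 = 13, z_5 = 9, d_5 = 3, h_5 = 6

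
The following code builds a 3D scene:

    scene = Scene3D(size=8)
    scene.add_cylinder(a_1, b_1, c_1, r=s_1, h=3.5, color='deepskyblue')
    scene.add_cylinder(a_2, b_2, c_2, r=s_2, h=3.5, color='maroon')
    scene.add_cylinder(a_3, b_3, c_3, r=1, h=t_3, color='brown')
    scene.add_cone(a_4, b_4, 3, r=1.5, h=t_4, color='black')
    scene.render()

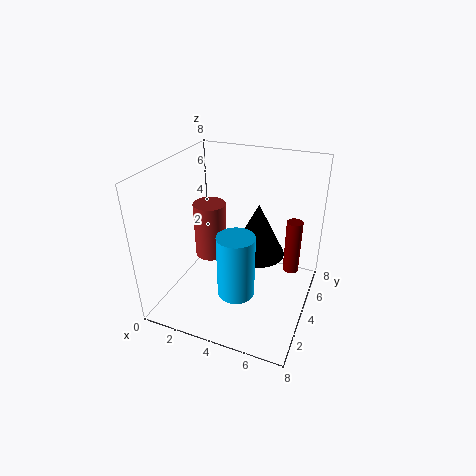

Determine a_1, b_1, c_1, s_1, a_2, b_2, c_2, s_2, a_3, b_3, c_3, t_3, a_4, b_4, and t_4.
a_1 = 4.5; b_1 = 2.5; c_1 = 1.5; s_1 = 1; a_2 = 6.5; b_2 = 7; c_2 = 0.5; s_2 = 0.5; a_3 = 1.5; b_3 = 5.5; c_3 = 1.5; t_3 = 3.5; a_4 = 5; b_4 = 4.5; t_4 = 3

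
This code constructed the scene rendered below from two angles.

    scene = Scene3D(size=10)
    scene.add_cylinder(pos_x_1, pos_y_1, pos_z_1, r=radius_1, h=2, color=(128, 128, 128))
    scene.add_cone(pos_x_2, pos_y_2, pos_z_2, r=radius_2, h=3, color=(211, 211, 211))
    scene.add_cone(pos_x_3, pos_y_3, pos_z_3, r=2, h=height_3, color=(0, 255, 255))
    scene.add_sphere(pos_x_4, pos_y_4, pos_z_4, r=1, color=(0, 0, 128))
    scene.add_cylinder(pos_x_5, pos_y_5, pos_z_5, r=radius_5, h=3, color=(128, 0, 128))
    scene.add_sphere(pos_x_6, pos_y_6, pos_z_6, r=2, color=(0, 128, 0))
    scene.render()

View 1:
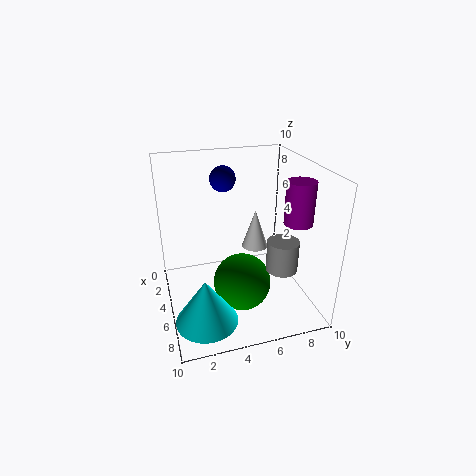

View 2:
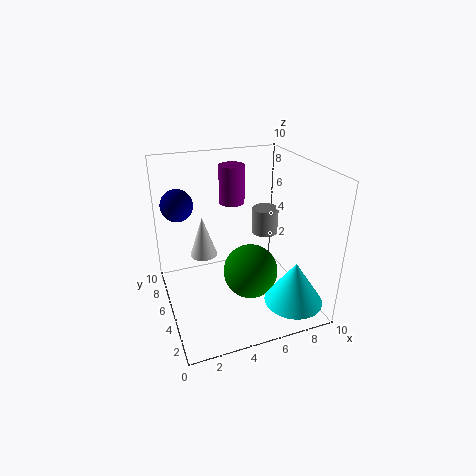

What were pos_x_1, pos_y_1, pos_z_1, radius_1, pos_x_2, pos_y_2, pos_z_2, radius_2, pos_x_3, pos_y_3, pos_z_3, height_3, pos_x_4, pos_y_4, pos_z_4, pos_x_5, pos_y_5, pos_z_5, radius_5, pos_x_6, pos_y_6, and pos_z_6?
pos_x_1 = 8, pos_y_1 = 7, pos_z_1 = 4, radius_1 = 1, pos_x_2 = 3, pos_y_2 = 7, pos_z_2 = 3, radius_2 = 1, pos_x_3 = 8, pos_y_3 = 2, pos_z_3 = 1, height_3 = 3, pos_x_4 = 1, pos_y_4 = 5, pos_z_4 = 8, pos_x_5 = 6, pos_y_5 = 9, pos_z_5 = 6, radius_5 = 1, pos_x_6 = 6, pos_y_6 = 5, pos_z_6 = 2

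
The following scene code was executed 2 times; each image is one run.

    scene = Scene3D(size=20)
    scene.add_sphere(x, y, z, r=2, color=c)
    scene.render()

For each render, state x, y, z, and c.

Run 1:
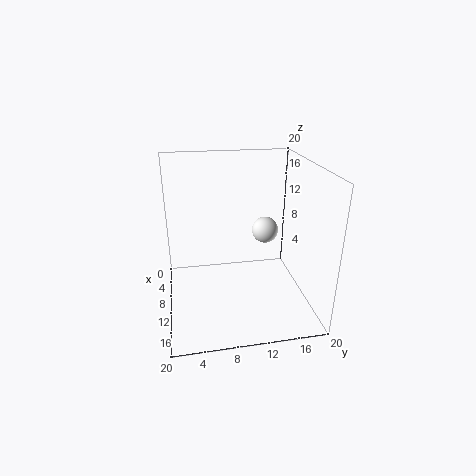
x = 6, y = 15, z = 9, c = 'white'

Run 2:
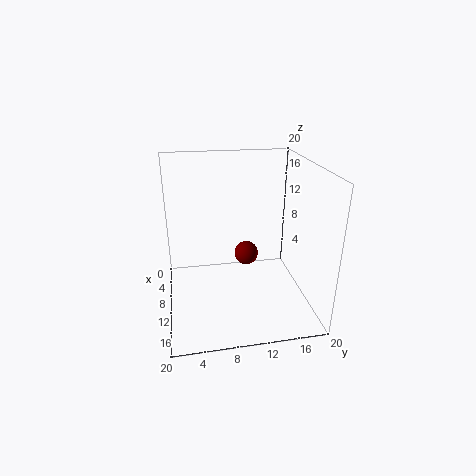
x = 2, y = 13, z = 3, c = 'maroon'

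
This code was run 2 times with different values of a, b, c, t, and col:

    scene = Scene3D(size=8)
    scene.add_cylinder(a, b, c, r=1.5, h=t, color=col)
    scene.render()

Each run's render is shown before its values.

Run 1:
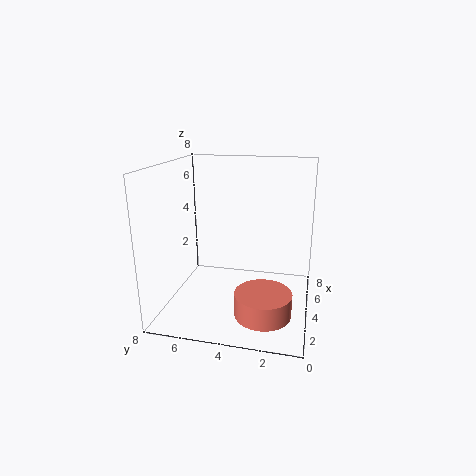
a = 2.25, b = 2.25, c = 0.5, t = 1.25, col = 'salmon'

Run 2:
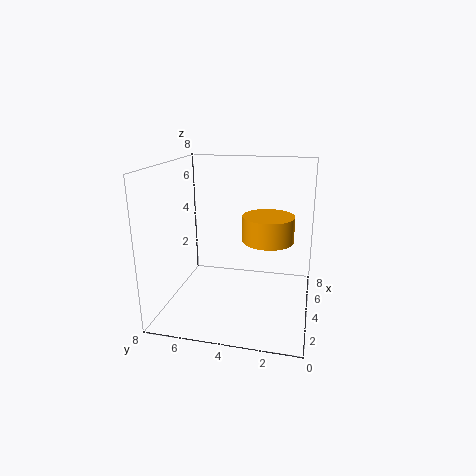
a = 5.25, b = 2.5, c = 3.5, t = 1.5, col = 'orange'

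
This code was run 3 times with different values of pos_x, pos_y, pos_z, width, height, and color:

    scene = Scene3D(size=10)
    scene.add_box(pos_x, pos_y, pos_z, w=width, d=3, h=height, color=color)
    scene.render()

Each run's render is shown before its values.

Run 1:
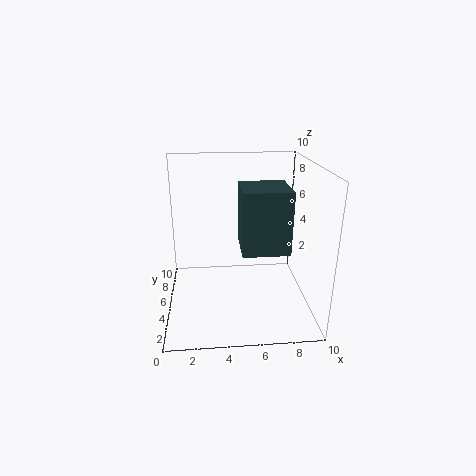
pos_x = 5, pos_y = 2, pos_z = 5, width = 3, height = 4, color = 'darkslategray'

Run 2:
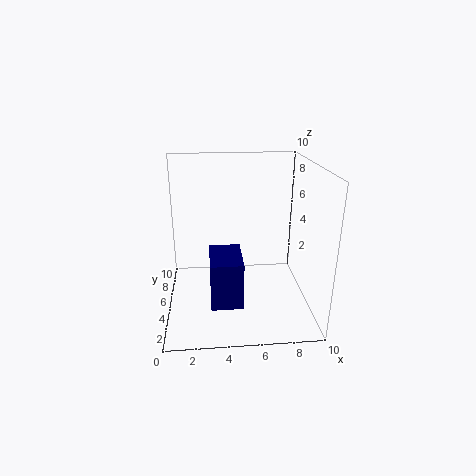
pos_x = 3, pos_y = 1, pos_z = 2, width = 2, height = 3, color = 'navy'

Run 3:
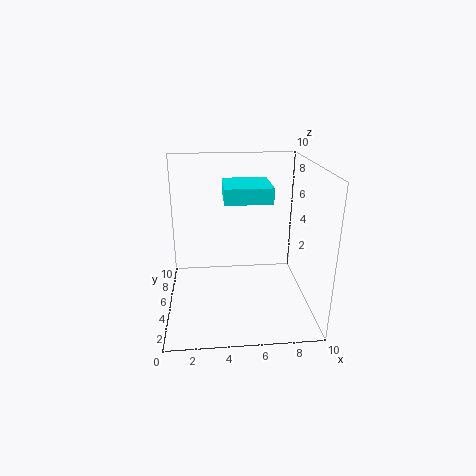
pos_x = 4, pos_y = 3, pos_z = 8, width = 3, height = 1, color = 'cyan'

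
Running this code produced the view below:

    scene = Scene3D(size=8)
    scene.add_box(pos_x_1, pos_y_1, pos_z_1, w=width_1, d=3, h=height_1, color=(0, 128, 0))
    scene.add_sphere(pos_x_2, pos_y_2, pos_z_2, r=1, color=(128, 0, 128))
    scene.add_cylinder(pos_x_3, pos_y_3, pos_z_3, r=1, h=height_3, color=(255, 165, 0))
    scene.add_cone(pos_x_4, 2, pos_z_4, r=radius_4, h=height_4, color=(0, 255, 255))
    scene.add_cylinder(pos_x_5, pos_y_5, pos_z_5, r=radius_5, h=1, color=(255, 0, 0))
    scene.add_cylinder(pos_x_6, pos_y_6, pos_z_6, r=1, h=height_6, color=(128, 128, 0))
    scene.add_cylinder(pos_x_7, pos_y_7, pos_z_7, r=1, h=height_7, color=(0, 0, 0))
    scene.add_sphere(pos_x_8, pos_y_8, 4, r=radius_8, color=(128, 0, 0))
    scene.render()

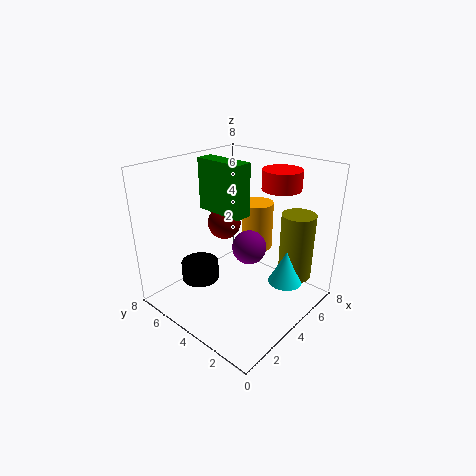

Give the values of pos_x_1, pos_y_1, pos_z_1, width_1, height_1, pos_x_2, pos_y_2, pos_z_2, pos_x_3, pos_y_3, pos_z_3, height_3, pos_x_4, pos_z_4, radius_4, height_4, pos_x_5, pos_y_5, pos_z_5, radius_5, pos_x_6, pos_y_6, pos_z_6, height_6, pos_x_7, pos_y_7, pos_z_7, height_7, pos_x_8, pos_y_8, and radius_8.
pos_x_1 = 4, pos_y_1 = 4, pos_z_1 = 5, width_1 = 1, height_1 = 3, pos_x_2 = 5, pos_y_2 = 4, pos_z_2 = 3, pos_x_3 = 7, pos_y_3 = 5, pos_z_3 = 2, height_3 = 3, pos_x_4 = 6, pos_z_4 = 1, radius_4 = 1, height_4 = 2, pos_x_5 = 5, pos_y_5 = 2, pos_z_5 = 7, radius_5 = 1, pos_x_6 = 7, pos_y_6 = 2, pos_z_6 = 1, height_6 = 4, pos_x_7 = 2, pos_y_7 = 5, pos_z_7 = 2, height_7 = 1, pos_x_8 = 5, pos_y_8 = 6, radius_8 = 1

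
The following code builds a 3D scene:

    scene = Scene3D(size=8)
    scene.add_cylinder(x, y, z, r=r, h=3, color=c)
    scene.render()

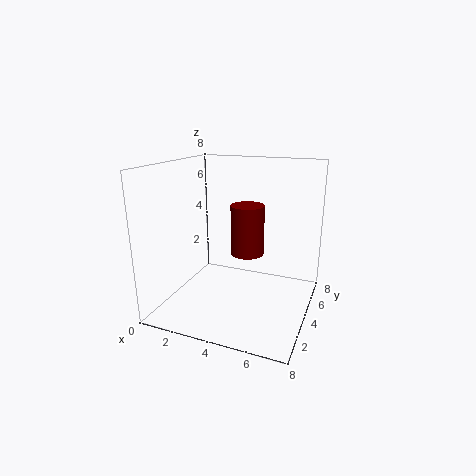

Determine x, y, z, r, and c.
x = 4; y = 5.5; z = 2.5; r = 1; c = 'maroon'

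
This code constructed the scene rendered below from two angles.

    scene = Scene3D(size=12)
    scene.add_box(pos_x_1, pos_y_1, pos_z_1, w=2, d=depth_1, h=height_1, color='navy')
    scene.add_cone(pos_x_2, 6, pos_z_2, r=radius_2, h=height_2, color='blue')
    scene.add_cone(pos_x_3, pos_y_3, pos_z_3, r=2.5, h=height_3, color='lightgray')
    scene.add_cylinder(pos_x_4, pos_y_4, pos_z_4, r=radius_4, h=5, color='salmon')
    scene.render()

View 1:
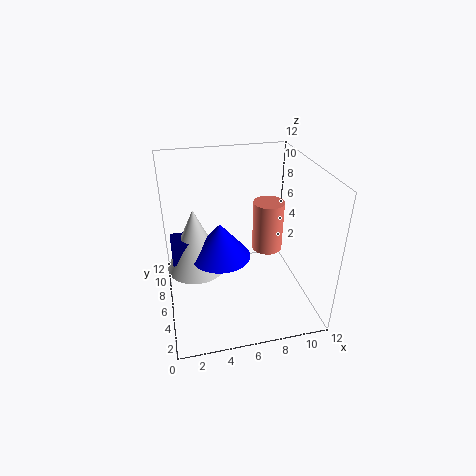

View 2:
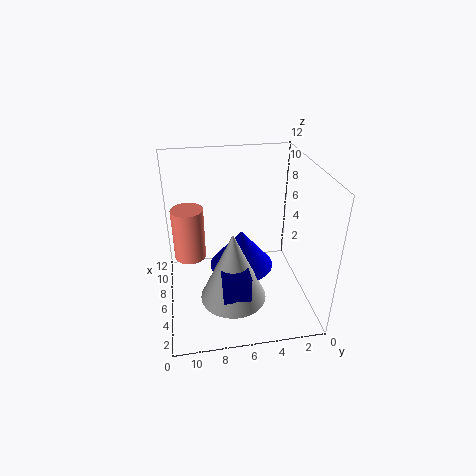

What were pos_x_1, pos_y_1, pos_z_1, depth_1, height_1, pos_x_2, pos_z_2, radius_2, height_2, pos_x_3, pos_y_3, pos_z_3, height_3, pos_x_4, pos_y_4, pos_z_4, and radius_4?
pos_x_1 = 0.5, pos_y_1 = 6, pos_z_1 = 4, depth_1 = 2, height_1 = 2, pos_x_2 = 4.5, pos_z_2 = 4.5, radius_2 = 2.5, height_2 = 3, pos_x_3 = 2.5, pos_y_3 = 7, pos_z_3 = 3, height_3 = 5.5, pos_x_4 = 10, pos_y_4 = 10, pos_z_4 = 2, radius_4 = 1.5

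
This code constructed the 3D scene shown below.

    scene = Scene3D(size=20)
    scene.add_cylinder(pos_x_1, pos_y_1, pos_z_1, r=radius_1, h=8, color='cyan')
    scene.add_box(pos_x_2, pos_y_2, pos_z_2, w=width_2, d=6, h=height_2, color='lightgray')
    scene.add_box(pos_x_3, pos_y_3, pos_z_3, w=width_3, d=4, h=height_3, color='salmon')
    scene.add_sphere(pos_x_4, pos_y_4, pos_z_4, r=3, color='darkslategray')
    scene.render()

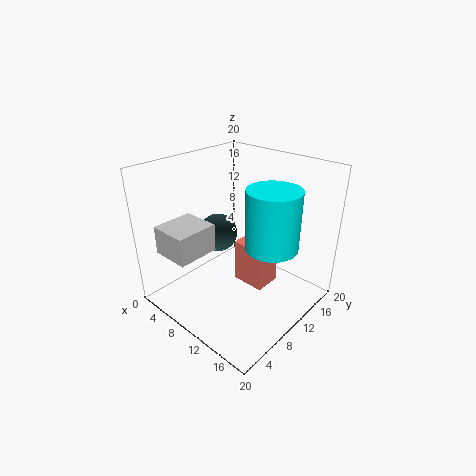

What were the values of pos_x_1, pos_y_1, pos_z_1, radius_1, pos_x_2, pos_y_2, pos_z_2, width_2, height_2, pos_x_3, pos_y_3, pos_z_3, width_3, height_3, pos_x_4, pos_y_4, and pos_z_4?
pos_x_1 = 15
pos_y_1 = 11
pos_z_1 = 10
radius_1 = 3.5
pos_x_2 = 2
pos_y_2 = 2
pos_z_2 = 8
width_2 = 5.5
height_2 = 4
pos_x_3 = 8
pos_y_3 = 11.5
pos_z_3 = 1.5
width_3 = 5
height_3 = 6.5
pos_x_4 = 3.5
pos_y_4 = 12.5
pos_z_4 = 7.5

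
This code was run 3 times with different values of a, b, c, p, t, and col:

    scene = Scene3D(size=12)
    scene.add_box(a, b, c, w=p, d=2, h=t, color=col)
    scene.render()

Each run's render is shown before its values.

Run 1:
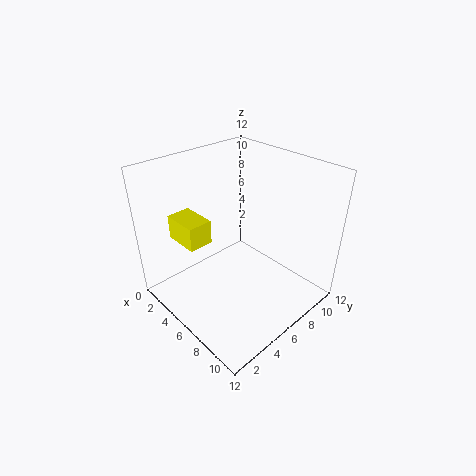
a = 2; b = 2; c = 6; p = 3; t = 2; col = 'yellow'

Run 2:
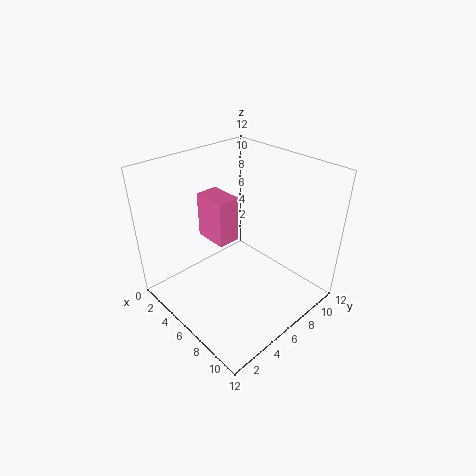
a = 2; b = 5; c = 5; p = 3; t = 4; col = 'hotpink'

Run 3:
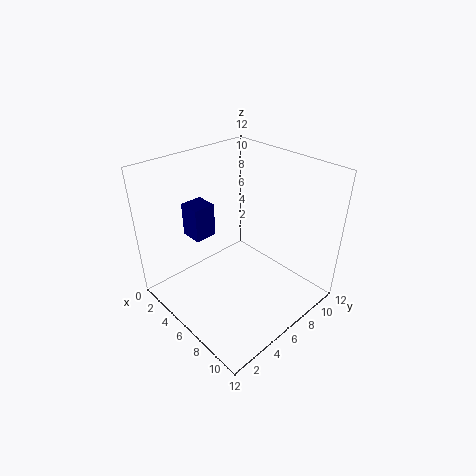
a = 1; b = 4; c = 5; p = 2; t = 3; col = 'navy'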